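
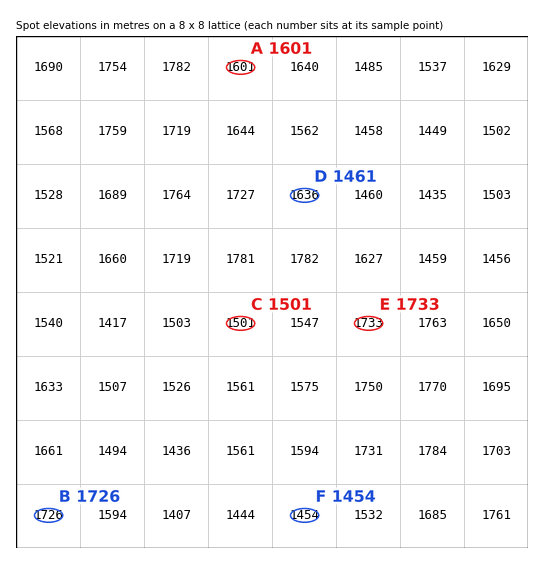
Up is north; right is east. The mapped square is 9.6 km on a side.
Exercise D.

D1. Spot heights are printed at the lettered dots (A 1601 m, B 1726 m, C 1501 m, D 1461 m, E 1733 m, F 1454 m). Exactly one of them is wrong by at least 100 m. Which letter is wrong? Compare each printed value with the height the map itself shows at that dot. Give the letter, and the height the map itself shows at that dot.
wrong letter D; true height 1636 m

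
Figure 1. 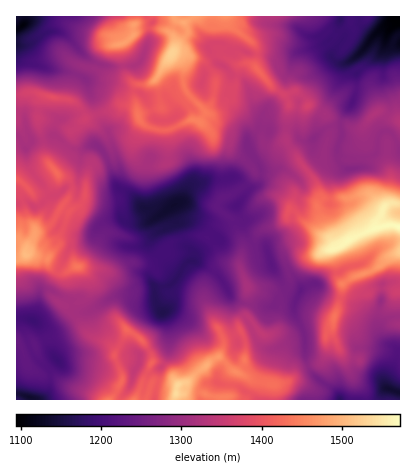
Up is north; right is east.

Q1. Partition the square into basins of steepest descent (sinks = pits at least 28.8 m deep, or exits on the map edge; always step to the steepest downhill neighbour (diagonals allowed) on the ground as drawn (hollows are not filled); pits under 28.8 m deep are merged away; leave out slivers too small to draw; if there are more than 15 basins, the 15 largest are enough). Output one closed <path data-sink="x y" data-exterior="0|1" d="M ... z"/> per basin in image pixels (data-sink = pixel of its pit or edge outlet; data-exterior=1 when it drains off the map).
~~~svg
<path data-sink="174 204" data-exterior="0" d="M248 63l-4 0-5 3-4 20-10 14-5 4-8 2-12 16-10-2-22 10-10 0-14-5-5-5-3-12-6-3-10 0-10 6-28 10-11 11 1 8-2 4-18 22 8 10 6 2 5 4 1 8-10 16 7 6-11 26 0 8-11 16 7 9 6 2 4 0 10-6 40 5 16-9 16 0 10-3 14-16 6-4 14-4 18 2 16 22 15 6-15-1-4 2-12 15-4 18 6 14 14 27 2-3 14-7 4 7 1 20-1 6-7 8 17 9 22 4 12-3 12-13 18-5 5-4 4-10-1-16 7-8 1-10 7-18 1-14 16-8-4-4-3-16-5-12-2-1-6 4-4-1-12-24-5-16 4-6-3-14-31-42-1-16 3-26-3-6-12-7-17-21z"/><path data-sink="400 20" data-exterior="1" d="M400 16l-262 0-3 8 1 3 30 3 7 6 2 6-1 8-16 26-10 8-10 0-3 4-1 8 5 24 5 5 14 5 10 0 22-10 10 2 12-16 10-3 11-13 6-24 5-3 10 2 20 24 12 7 3 6-3 38 32 46 3 14-4 6 5 16 12 24 4 1 6-4 2 1 5 12 3 16 4 4 1 8 5 8 10-4 14 0 10 4 2-2z"/><path data-sink="162 312" data-exterior="0" d="M204 236l-14 0-14 4-6 4-14 16-10 3-16 0-16 9-34-5 7 9 1 16-6 9-18 5 8 6 16 23 20 8 8 9 12-22 6 4 16 18 2 10 6 0 8 6 12 17 8-2 26-23 6-3 6-13-2-8-17-32 1-18 9-14 5-5 18-3-14-4-12-18z"/><path data-sink="22 26" data-exterior="0" d="M136 16l-120 0 0 78 18-2 16 5 20 3 8 4 8 15 24-8 10-6 10 0 6 4-2-13 1-8 3-4 14-2 6-6 17-28-1-10-4-6-8-3-26-2z"/><path data-sink="30 398" data-exterior="0" d="M32 254l-8 1-8 5 0 140 94 0 12-20 0-6-8-18 1-4-7-9-20-8-16-23-8-6 16-4 6-6 3-8-2-12-7-9-6 0-10 6-8-1-8-8 0-6z"/><path data-sink="400 392" data-exterior="1" d="M356 276l-14 8-1 14-8 24 0 14 20 42 10 12 3 10 34 0 0-108-5 2-7 14-10 2-9-6-2-10-7-6z"/><path data-sink="340 400" data-exterior="1" d="M332 326l-6 8 1 16-4 10-5 4-18 5-11 11 7 1 12 6 5 7 1 6 52 0-3-10-10-12-16-32-5-12z"/><path data-sink="136 368" data-exterior="0" d="M128 330l-14 26 8 18 0 6-12 20 24 0 18-38 0-6-8-14z"/>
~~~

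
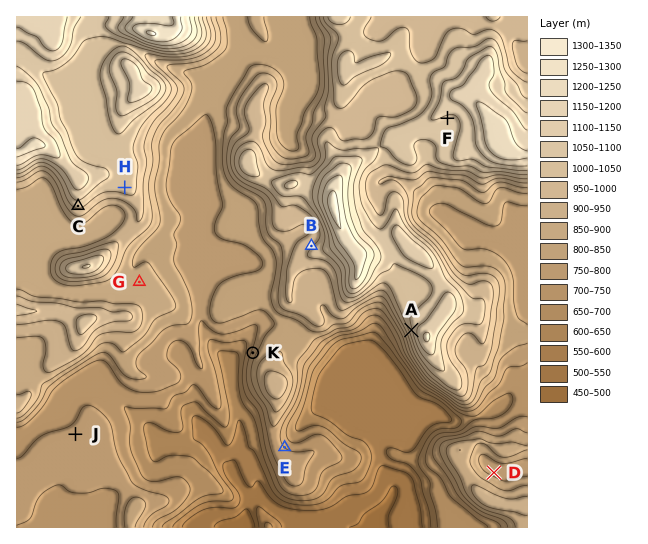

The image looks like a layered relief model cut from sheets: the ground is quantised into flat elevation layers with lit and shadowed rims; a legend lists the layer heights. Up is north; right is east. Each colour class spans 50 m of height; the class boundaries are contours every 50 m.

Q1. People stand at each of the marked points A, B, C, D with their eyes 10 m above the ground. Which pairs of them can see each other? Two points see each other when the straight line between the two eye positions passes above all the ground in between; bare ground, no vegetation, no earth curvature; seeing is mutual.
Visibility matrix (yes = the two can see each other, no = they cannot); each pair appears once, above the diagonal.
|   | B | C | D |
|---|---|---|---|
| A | no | yes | no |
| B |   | yes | no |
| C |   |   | no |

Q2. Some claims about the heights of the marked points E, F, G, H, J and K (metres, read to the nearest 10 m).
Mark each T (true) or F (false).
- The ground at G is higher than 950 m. F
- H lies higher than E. T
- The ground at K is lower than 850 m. T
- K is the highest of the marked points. F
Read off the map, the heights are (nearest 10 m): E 750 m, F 1090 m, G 870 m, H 1030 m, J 780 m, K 770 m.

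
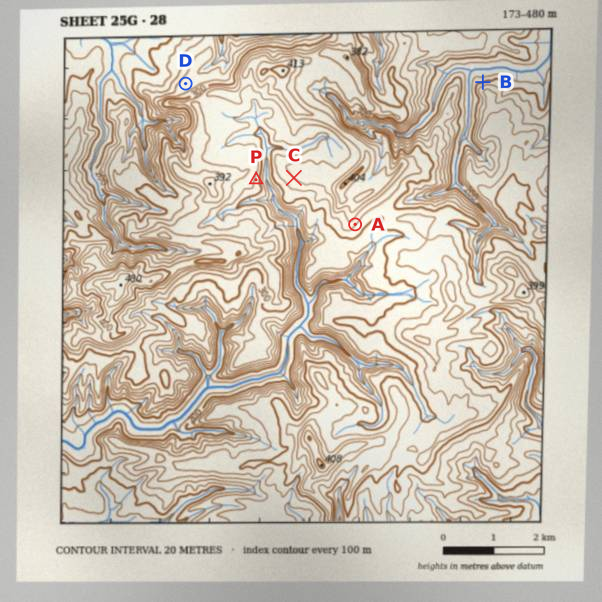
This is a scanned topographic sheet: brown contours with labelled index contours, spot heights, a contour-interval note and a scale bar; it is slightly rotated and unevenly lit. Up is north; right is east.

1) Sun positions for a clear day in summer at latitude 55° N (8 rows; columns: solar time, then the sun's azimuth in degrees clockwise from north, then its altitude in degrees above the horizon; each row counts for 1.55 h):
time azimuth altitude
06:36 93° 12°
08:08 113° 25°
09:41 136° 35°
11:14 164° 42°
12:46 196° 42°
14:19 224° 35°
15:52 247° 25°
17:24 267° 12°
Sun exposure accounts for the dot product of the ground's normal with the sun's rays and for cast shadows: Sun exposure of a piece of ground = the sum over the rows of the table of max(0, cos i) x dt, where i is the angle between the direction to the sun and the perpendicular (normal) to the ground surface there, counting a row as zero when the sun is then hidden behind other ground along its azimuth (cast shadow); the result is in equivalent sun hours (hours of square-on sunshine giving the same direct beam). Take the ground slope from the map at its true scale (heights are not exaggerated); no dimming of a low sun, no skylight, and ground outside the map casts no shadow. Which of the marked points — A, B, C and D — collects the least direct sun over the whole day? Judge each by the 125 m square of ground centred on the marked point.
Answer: B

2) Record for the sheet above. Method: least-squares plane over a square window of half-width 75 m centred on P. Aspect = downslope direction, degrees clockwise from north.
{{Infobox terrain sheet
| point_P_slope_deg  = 10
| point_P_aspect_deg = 99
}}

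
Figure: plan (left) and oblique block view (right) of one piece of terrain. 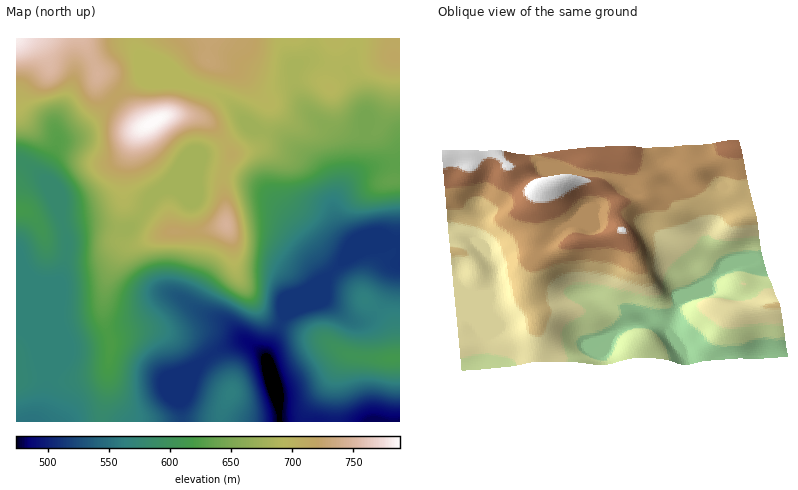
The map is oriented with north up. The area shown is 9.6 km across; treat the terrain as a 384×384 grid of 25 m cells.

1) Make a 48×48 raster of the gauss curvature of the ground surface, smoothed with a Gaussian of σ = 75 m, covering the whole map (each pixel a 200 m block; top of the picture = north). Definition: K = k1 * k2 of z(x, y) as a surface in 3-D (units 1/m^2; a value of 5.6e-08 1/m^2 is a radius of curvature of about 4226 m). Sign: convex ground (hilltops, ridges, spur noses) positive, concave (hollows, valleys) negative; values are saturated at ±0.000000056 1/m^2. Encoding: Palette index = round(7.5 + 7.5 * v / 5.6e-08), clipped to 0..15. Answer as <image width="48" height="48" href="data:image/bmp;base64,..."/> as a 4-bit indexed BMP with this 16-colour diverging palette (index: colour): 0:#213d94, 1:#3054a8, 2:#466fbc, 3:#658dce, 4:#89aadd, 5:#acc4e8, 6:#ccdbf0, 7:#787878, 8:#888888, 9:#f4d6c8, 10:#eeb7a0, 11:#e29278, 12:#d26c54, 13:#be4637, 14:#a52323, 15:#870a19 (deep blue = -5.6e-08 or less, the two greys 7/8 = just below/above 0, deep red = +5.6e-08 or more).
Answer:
<image width="48" height="48" href="data:image/bmp;base64,Qk32BAAAAAAAAHYAAAAoAAAAMAAAADAAAAABAAQAAAAAAIAEAAATCwAAEwsAABAAAAAAAAAAlD0hAKhUMAC8b0YAzo1lAN2qiQDoxKwA8NvMAHh4eACIiIgAyNb0AKC37gB4kuIAVGzSADdGvgAjI6UAGQqHAIiIeIiHd4h4mXMSaZh3d5U2h3iGRomIdniIh4iHZ3d2d3eHeId3d4Vnd1Z2VoqpZXeIh4iHZ3dmaKmKh3iImHeIdlV3d4mpdod3d3d3d3dmepiIiIiauXiJd2eZiHiIeIh3d3d3iYd3i4iId4msyXiIeHiZh3eIeIh3d3dnmpd4nJh3dom9yIiIeIeId3d3iHd3d3d3mod4q6h3dmeblnh3eId4d3Z4mYeIiIh3iHd4mYd3d2ZnZIiHd4eIiYZoqod4iIiYeId3d3iHd2VFVIuoeIiImXZnmod3iIiYaIh2ZniYd3ZXhXqXiZmYd3d3iHd3iIiHZ4iHZniId3d5p2dkervKd4iIdnd4d3d3ZneHd4iHd4h4p1QASL3aeaiHdnd3d3Z4dnd3d4h3d3dmdBADNoqWRnd3d4iHd3Z5h3d3d4d3d3iYQQA4dVZkNXd3eIiHd3d4iHd3eId3dminVAG4d3jKZ5l2eIiIiIh3d3d4mZmIdlVp/5j7h3iKeaqGd3d3iIiHdmZ5vMuph1Wf/6a9d3d3ebuXd3d3eJiHd1Vpzty6mGbf/mM2dniGWKqIiHd3eIh3d2VYu7qYh1W9h3VXiHh2VnZomHd3d2Z4d3ZVeJh3dUVkFph3d3d2d2ZniId4hlZ4iIh0Rnd3dmZSN4iIiIiHiHd3eJh5hnmImYhjJnZmd3dml2d4iIeHiHd3eLl5h5uIqodjWah3dnicxkZ3eId3iYiId6h5h4mHiHiHe9yWRFr/tUZ3d3d3eZiIhnVodmd3ZVeYeLuEMl3/lVZ3d4d3Z4mahWZ4d2d3dmd2d3d4hmz+hmd3eIh2VWeJhomYeHd3d4l3d3aM64i5d3d3iIh3ZVZ4h4iHeKh3d4iIh2Z4rIVmeIh3d3iZhmeId3d3eMl2ZmZ4h3Z3inQ0iph3d3ial3nLl3d4irhmZmZnh3d4iHUSnLl3Z3eIh3m7qYeKqoiIiHd3d2d3d3YBnLmHiIh3h2aIiXd4llm7qYiIh2d4d3YjeZh4mYd3d3Znd4d3Yii6h2d3d3eIiId6hFZniHd3d3d3d9l3QjaIZVVndnioiqeuk1h3d3d3d3d3d9hUVoiIZWiId2i+3YNZdXiIh3eHd3eId3VEeamah6zKqXisuEAniHd4iIh4h3eIiHhnmYiJd6zLqXd2ZmRYmHZ4eHd3d3d3eKl6yod3RHq6mapiKMh5mHd3d4h3Z4iHeJdr/Jd3MleZm/+yO7d4mIiHeIh2Z5mHd3Q3y4iIRFVnef/FaGRnh4mYiYd4d5uXd3QlhleJdlIUZ4hmdTV4d3eHd3ebl4mXd5ZqtSSbl2EZ2lI3h2eHd3d3Zneahmd3eKiN6CSLqHR+mHd3Z3d4iHd3d3iIdmZ3iJdq2VZ5qqiIiIh2iYh4iId4d3h3d3Z4iHZXiHh2iahoiIiImph3d3eIiHd3eHd4iYdnd3hlZ3Z4iIh3iIeHeIeIiIh3eHd4mZh3d3d2aId4d3d3d3eHiIh3d3h4d3d4iJh4h3eGeZh2d4iHd3eId3d3iHeIh4iHdw=="/>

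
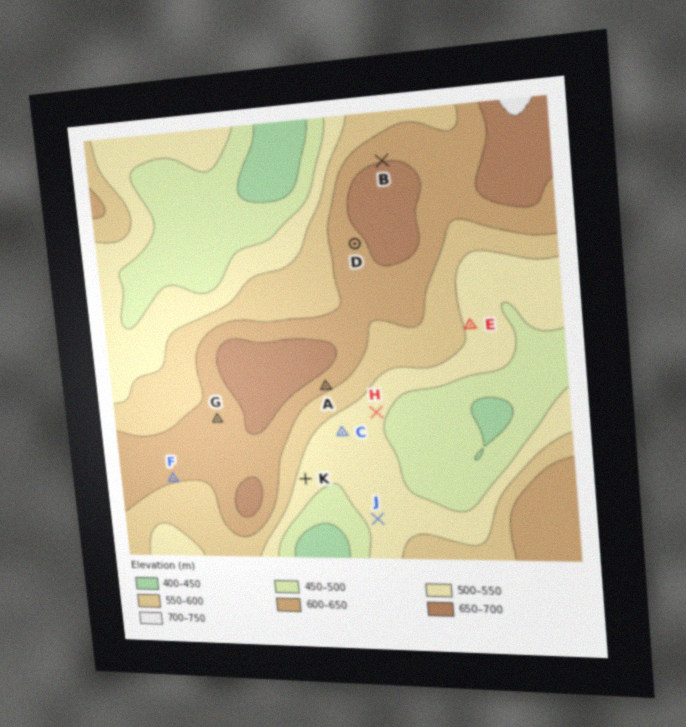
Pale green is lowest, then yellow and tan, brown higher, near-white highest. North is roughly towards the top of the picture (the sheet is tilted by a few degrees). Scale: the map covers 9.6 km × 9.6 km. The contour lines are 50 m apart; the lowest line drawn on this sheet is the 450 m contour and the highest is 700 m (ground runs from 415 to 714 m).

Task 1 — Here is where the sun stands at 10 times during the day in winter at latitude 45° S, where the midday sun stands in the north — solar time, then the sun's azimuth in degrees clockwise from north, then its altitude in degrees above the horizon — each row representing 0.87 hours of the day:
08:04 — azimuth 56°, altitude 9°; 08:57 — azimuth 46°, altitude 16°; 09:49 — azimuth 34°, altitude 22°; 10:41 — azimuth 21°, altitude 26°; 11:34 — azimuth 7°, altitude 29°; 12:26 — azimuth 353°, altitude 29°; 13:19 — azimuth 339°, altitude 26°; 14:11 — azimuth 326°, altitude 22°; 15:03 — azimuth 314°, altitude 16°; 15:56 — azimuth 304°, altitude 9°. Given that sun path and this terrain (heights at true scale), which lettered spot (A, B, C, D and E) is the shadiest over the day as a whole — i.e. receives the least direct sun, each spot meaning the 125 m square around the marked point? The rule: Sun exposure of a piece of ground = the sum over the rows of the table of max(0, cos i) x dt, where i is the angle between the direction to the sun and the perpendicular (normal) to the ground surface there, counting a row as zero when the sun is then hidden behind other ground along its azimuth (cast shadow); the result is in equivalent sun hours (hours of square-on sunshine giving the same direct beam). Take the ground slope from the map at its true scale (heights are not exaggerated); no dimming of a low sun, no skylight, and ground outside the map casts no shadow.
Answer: A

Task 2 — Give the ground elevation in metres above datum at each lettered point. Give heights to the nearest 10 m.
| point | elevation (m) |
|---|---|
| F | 610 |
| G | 620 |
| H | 520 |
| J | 520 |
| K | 530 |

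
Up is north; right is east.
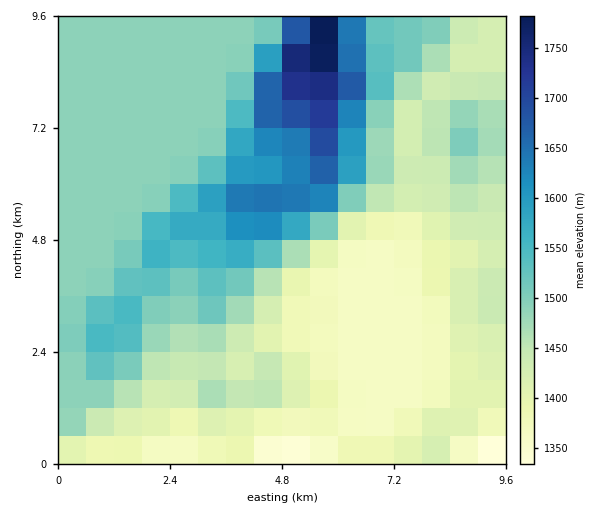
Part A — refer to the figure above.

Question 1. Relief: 1320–1800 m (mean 1480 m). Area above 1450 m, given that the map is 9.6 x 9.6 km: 52.9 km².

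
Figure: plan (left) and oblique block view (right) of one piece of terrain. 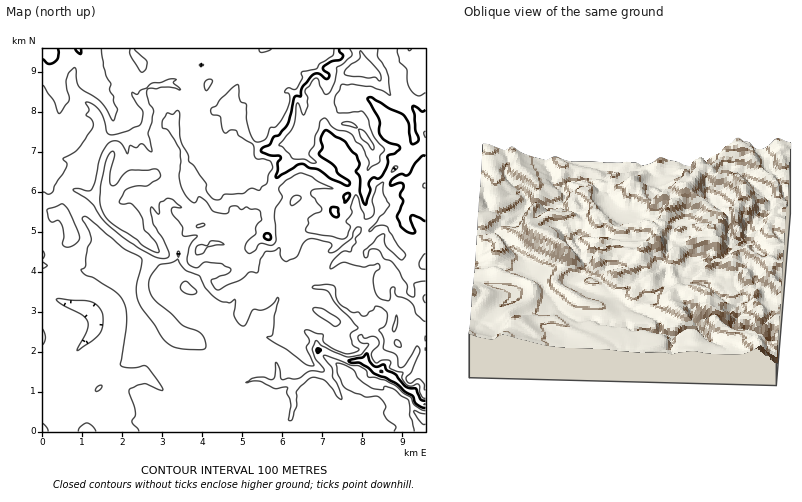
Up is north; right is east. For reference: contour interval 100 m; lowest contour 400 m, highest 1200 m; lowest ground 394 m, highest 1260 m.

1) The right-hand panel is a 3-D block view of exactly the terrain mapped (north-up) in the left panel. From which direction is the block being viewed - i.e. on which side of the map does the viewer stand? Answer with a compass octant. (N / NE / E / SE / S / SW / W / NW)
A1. S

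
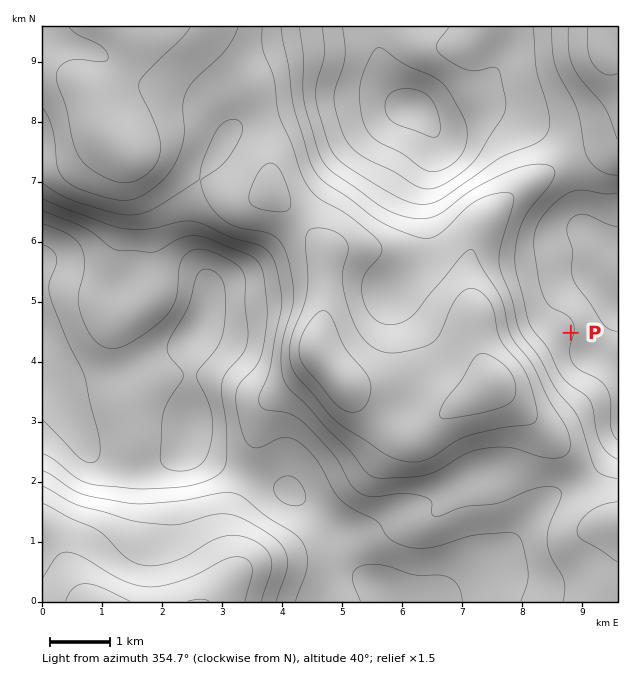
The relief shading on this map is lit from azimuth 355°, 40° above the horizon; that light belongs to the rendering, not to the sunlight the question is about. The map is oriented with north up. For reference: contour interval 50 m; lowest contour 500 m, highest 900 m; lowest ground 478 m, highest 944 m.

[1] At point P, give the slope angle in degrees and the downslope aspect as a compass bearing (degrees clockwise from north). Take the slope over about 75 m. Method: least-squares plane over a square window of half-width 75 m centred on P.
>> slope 4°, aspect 98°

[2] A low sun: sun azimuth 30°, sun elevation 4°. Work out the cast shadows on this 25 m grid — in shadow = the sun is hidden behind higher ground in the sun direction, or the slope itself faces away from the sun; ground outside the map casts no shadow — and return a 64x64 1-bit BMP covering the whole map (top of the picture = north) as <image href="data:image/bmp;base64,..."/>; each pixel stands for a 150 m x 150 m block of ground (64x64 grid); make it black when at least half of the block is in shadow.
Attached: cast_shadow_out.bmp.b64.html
<image width="64" height="64" href="data:image/bmp;base64,Qk0+AgAAAAAAAD4AAAAoAAAAQAAAAEAAAAABAAEAAAAAAAACAAATCwAAEwsAAAIAAAAAAAAA////AAAAAAAAAAAB/4AAAAAAAAP/4AOAAAAAA//4B8AAAAAD//wH4AAAAAP//wPgAAAAB///g+AAAAAP///jwAAAAD////AAAAAA///j+AAAAAP///n8AAAAB////g4AAAAf////DwAAAB//////gAAAP//////AAAB//////+AAAP//////wAAA//////+AAAD///wP/wAAAP//+Af+AAAB///wA/wAAAH///AD+AAAAf//4ADwABAD/f/AAAAAOAP5/4AAAAD8B/n/gAAAAP4P//8AAAAA/x///gAAAAD/n//8AAAAAP+f//gAAAAA/w//8AAAAAD8D//gAAAAAPgH//AAAAAA/Af/8AAAAAD+B//4AAAAAP8H//gAAAAA/8f//AAAAAD////8AAAAAP////wAAAAA////+AAAAAD////4AAAAcP////AAAAB4////8AAAAHz////gAAAAfv///8AAAAB///hgAAAAAH//+AAAAAAAP//4AAAAAAA//+AAAAAAAB//gAAAAAAAB/8AAAAAAADH/AAAAAAMB//4AAAAAD4P//AAAAAA/w//8AAAAAH/D/7gAAAAA/8P/uAAAAAD/w//wAAAAAP+D/+AAAAAA/4P/wAAAAAD/gf+AAAAAAP+B/wAAAAAAf4H+AAAAAAAAAf4DAAAAAAAB/AcAAAAAAAD8A=="/>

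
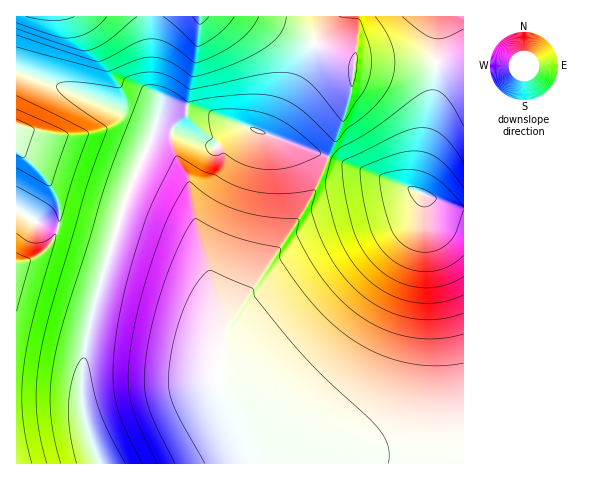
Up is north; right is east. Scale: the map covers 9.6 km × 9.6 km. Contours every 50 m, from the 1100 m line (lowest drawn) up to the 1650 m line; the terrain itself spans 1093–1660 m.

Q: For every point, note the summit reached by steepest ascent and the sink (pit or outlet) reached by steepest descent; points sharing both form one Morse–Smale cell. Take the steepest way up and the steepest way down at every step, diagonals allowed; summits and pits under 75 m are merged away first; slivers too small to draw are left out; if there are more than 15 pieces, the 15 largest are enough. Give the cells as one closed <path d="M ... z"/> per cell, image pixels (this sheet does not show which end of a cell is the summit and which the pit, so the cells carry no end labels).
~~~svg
<path d="M248 127l-7 2-24 18-8-1-40-16-12-1-4 4-33 84-22 76-13 56-4 32 1 26 8 31 9 24 2 2 362 0 1-255-18-4-55-25z"/><path d="M463 16l-446 0-1 55 44 15 80 32 11 5 3 3 0 6 3-3 12 1 40 16 8 1 24-18 7-2 143 53 55 25 17 3z"/><path d="M18 210l-2 0 0 253 83 1-14-44-4-39 9-55 22-81-18-7-56-16z"/><path d="M21 72l-5 1 0 136 22 13 74 23 16-52 23-54 3-13-14-8z"/>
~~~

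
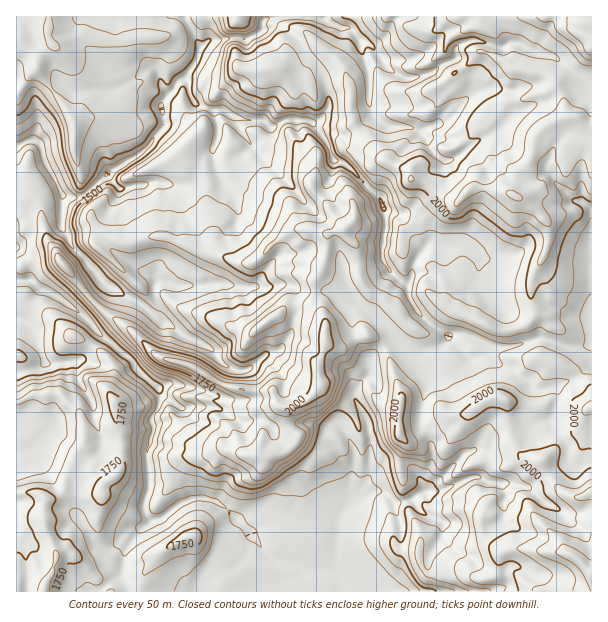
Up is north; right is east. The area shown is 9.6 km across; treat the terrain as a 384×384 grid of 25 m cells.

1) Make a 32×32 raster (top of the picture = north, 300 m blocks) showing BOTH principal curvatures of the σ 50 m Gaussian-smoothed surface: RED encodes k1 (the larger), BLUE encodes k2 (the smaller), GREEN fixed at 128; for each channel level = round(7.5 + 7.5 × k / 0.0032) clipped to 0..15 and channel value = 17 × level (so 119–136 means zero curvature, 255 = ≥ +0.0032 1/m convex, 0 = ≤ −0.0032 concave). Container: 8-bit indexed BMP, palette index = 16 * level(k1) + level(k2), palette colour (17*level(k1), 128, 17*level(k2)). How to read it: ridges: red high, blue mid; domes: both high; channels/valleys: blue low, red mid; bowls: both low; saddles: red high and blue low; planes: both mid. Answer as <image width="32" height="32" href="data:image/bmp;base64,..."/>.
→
<image width="32" height="32" href="data:image/bmp;base64,Qk02CAAAAAAAADYEAAAoAAAAIAAAACAAAAABAAgAAAAAAAAEAAATCwAAEwsAAAABAAAAAAAAAIAAABGAAAAigAAAM4AAAESAAABVgAAAZoAAAHeAAACIgAAAmYAAAKqAAAC7gAAAzIAAAN2AAADugAAA/4AAAACAEQARgBEAIoARADOAEQBEgBEAVYARAGaAEQB3gBEAiIARAJmAEQCqgBEAu4ARAMyAEQDdgBEA7oARAP+AEQAAgCIAEYAiACKAIgAzgCIARIAiAFWAIgBmgCIAd4AiAIiAIgCZgCIAqoAiALuAIgDMgCIA3YAiAO6AIgD/gCIAAIAzABGAMwAigDMAM4AzAESAMwBVgDMAZoAzAHeAMwCIgDMAmYAzAKqAMwC7gDMAzIAzAN2AMwDugDMA/4AzAACARAARgEQAIoBEADOARABEgEQAVYBEAGaARAB3gEQAiIBEAJmARACqgEQAu4BEAMyARADdgEQA7oBEAP+ARAAAgFUAEYBVACKAVQAzgFUARIBVAFWAVQBmgFUAd4BVAIiAVQCZgFUAqoBVALuAVQDMgFUA3YBVAO6AVQD/gFUAAIBmABGAZgAigGYAM4BmAESAZgBVgGYAZoBmAHeAZgCIgGYAmYBmAKqAZgC7gGYAzIBmAN2AZgDugGYA/4BmAACAdwARgHcAIoB3ADOAdwBEgHcAVYB3AGaAdwB3gHcAiIB3AJmAdwCqgHcAu4B3AMyAdwDdgHcA7oB3AP+AdwAAgIgAEYCIACKAiAAzgIgARICIAFWAiABmgIgAd4CIAIiAiACZgIgAqoCIALuAiADMgIgA3YCIAO6AiAD/gIgAAICZABGAmQAigJkAM4CZAESAmQBVgJkAZoCZAHeAmQCIgJkAmYCZAKqAmQC7gJkAzICZAN2AmQDugJkA/4CZAACAqgARgKoAIoCqADOAqgBEgKoAVYCqAGaAqgB3gKoAiICqAJmAqgCqgKoAu4CqAMyAqgDdgKoA7oCqAP+AqgAAgLsAEYC7ACKAuwAzgLsARIC7AFWAuwBmgLsAd4C7AIiAuwCZgLsAqoC7ALuAuwDMgLsA3YC7AO6AuwD/gLsAAIDMABGAzAAigMwAM4DMAESAzABVgMwAZoDMAHeAzACIgMwAmYDMAKqAzAC7gMwAzIDMAN2AzADugMwA/4DMAACA3QARgN0AIoDdADOA3QBEgN0AVYDdAGaA3QB3gN0AiIDdAJmA3QCqgN0Au4DdAMyA3QDdgN0A7oDdAP+A3QAAgO4AEYDuACKA7gAzgO4ARIDuAFWA7gBmgO4Ad4DuAIiA7gCZgO4AqoDuALuA7gDMgO4A3YDuAO6A7gD/gO4AAID/ABGA/wAigP8AM4D/AESA/wBVgP8AZoD/AHeA/wCIgP8AmYD/AKqA/wC7gP8AzID/AN2A/wDugP8A/4D/AJXHhXaWhpeHd4d3h4d3h4eHh4eHdnS0s6PEtJWnloallpa2p5aGlqeGhoWHh4eHh4eHh4aGlceXp4WmhXWFldaHhreXhYaVp9e3toaHhoeIiIeHhqilyIWGlqi3t7fIhYa3hYWndoV0hsjHhYaHh4eIh4eGp4PYlHW2hoaFxoWVhrd1dqeGlrOClaaUhYaHh4eHd3eXtKSVlreXhciEg5XHyKaWqKaXoreEg4WlpISHh3d3doPVgpSluKaUk5XXx3R0poaGyKeAp4aXlZXZpXSHh3aGhdeDpcOho5WWtnWEh3eGp4anp5C4p6e2x7jXtpSXhpWExLW2kraGl7e4hoeHh3W3hae3gKeXl6eWp3bYpIeVo6b5pZanhYandoaGh4eHdceTt6eAxpWVpYSUlbOSYqaClueDl6eXdZZ3hnantpemx4HZqMOys7SClJXX1ti2k6Sl+IO4lre32Kanlqilx7ii6LiXgICA0fX3xMeWt9lypYTXhYaGhaaVdIWFlqRykoKSxYCk9/f3gJCBlZbHpJR0toZ2h4eHhoWXmKiWp5S4ltaQo/e2hICC+YSClqbHt4S1hoaWhpaEk6WmhIaGdbjYgMb4hHGBpsfF95eDmMiEyIWXt5OEpNfHpZWnhpemtYDl55WClcfIqJaV6JSntoWFlseAqMe3hnWnl4Z2uJJw5tVxosS3hYWGhISVlKWFhqeno8eoh4Z2hqeHh4aSpLf2cKXmhYaGhXOVg5aWuJeWt4SRtYaHd4eGt4eIhreT+pC01YR1dZanx8fnhIaWpoW2kMiVh4eHd3WWx4d2heWxstint7fHuJeHhpbGl5W1t6eAx4aGdnaFlnTGdnWnxnDYp4eHiId3h4d1doe4trXIuKDGlpWldIeohciXhaeogbTopZeXh3eHh3aGl6WStse3YLV1pumUh6i3lpWTh6iA86DBooOFhpd2h4ankuiU6KCDyLamlsemp5amo7WmkoT4pJD155eXl4aHhoWmx5Gg1rbWp5WFp4aXp4OopcSRlteVp5GQx6eFppaGhafYsNenuJW2s7SFh3a3hpeHpIOF14eHqLKDt8i0pcai1sKkpqd0lHKUp5eGhqiXdoenc8anl4iHppOlxJCBgMOQkYPHhKWmp5SEqJeGhZe3praUt4aGh5eWkrO1taiolbjIgteDl6a3l4aFlqaWhqZ2tbZ2h4eHh5akgae1t6inl5eFuJO2kqHFqHZ2l5anl4WWp5eXh4eHdZellKXnt5iHhqeolIOlxcOht7a4l4V0pZeXl4aXl5eop6ZyoKCjt5a3p5aClZiWtLKyo4OEhoa3h5eHhoeHhoaWk7XX6oChwrORoqe2pqamp7eXp6a2p5g="/>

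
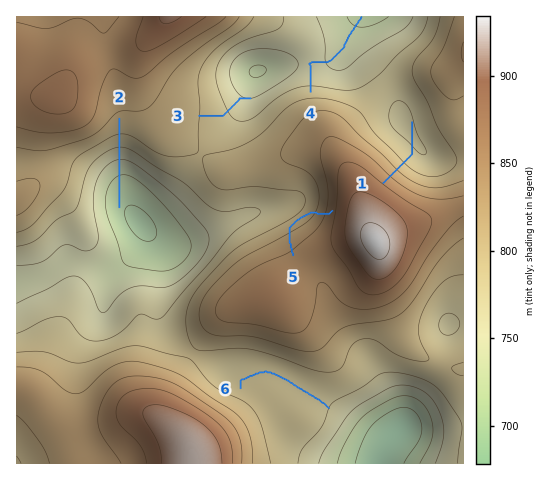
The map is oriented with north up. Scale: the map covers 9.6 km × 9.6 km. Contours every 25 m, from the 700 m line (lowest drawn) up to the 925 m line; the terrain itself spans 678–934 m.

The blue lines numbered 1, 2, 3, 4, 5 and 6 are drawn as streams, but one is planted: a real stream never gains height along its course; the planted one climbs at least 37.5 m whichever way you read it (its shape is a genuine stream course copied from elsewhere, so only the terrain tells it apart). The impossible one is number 5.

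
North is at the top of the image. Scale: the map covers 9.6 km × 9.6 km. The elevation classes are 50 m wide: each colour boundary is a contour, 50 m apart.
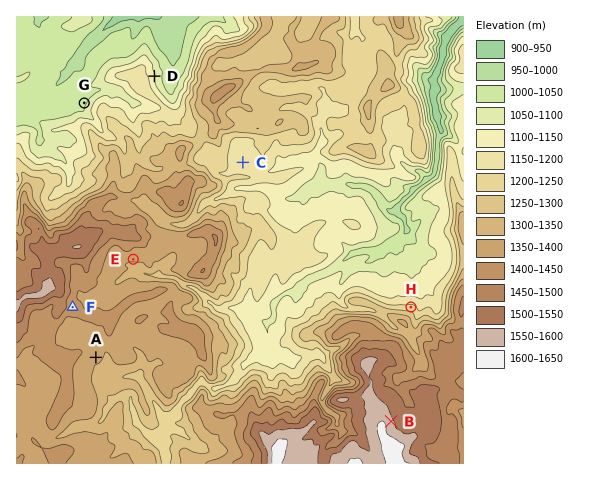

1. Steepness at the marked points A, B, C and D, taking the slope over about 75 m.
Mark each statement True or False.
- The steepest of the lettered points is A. False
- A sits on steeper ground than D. False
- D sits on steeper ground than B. True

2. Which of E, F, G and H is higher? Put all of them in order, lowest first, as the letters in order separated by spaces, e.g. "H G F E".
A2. G H E F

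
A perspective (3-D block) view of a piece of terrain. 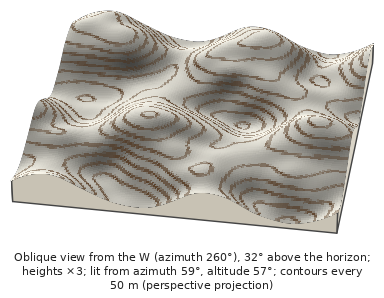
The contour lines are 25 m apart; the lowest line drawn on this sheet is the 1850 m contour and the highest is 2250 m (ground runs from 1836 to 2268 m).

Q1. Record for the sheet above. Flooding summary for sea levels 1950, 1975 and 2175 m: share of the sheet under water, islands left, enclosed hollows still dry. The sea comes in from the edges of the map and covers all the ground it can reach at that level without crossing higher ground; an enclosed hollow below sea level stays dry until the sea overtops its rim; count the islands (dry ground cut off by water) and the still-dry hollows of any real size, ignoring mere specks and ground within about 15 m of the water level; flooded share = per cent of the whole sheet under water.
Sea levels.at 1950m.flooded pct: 12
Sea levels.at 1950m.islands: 0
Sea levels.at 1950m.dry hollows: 1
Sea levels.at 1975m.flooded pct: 17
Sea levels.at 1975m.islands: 0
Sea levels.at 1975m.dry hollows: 1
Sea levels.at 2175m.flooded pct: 88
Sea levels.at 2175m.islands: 2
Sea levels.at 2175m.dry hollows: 0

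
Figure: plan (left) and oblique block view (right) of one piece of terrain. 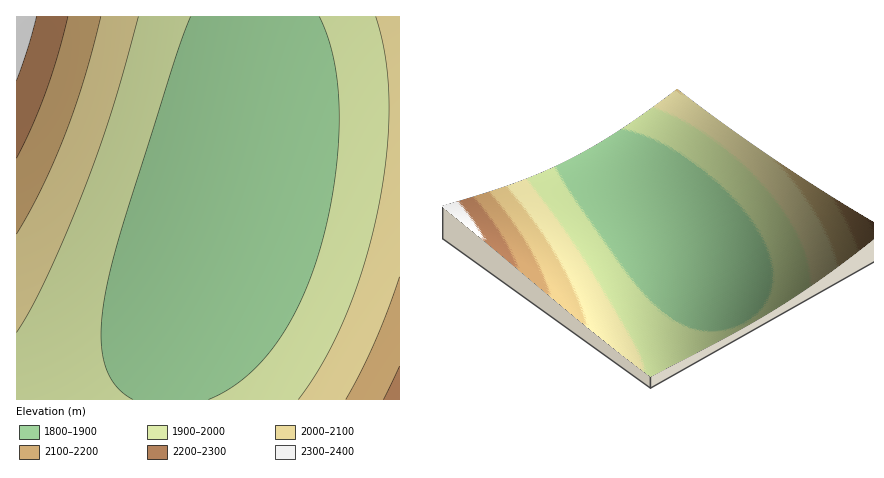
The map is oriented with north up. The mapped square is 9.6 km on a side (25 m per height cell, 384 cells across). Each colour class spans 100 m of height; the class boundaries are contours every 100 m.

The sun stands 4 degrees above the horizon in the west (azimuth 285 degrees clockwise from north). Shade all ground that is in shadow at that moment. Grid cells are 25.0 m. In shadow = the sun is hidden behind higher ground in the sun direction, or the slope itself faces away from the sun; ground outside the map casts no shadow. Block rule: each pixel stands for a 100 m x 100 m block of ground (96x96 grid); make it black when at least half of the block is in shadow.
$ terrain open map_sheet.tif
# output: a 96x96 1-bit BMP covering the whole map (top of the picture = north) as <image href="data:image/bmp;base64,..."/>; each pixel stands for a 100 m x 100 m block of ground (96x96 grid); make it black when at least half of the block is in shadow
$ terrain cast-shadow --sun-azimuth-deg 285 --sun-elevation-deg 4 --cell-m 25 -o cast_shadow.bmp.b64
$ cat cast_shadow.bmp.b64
<image width="96" height="96" href="data:image/bmp;base64,Qk2+BAAAAAAAAD4AAAAoAAAAYAAAAGAAAAABAAEAAAAAAIAEAAATCwAAEwsAAAIAAAAAAAAA////AAAAAAAAAAAAAAAAAAAAAAAAAAAAAAAAAAAAAAAAAAAAAAAAAAAAAAAAAAAAAAAAAAAAAAAAAAAAAAAAAAAAAAAAAAAAAAAAAAAAAAAAAAAAAAAAAAAAAAAAAAAAAAAAAAAAAAAAAAAAAAAAAAAAAAAAAAAAAAAAAAAAAAAAAAAAAAAAAAAAAAAAAAAAAAAAAAAAAAAAAAAAAAAAAAAAAAAAAAAAAAAAAAAAAAAAAAAAAAAAAAAAAAAAAAAAAAAAAAAAAAAAAAAAAAAAAAAAAAAAAAAAAAAAAAAAAAAAAAAAAAAAAAAAAAAAAAAAAAAAAAAAAAAAAAAAAAAAAAAAAAAAAAAAAAAAAAAAAAAAAAAAAAAAAAAAAAAAAAAAAAAAAAAAAAAAAAAAAAAAAAAAAAAAAAAAAAAAAAAAAAAAAAAAAAAAAAAAAAAP//8AAAAAAAAAAAD////gAAAAAAAAAAD////+AAAAAAAAAAD/////gAAAAAAAAAD/////4AAAAAAAAAD/////+AAAAAAAAAD//////gAAAAAAAAD//////4AAAAAAAAD//////8AAAAAAAAD///////AAAAAAAAD///////gAAAAAAAD///////wAAAAAAAD///////4AAAAAAAD///////+AAAAAAAD////////AAAAAAAD////////gAAAAAAD////////wAAAAAAD////////4AAAAAAD////////8AAAAAAD////////+AAAAAAD////////+AAAAAAD/////////AAAAAAD/////////gAAAAAD/////////wAAAAAD/////////4AAAAAD/////////8AAAAAD/////////8AAAAAD/////////+AAAAAD//////////AAAAAD//////////AAAAAD//////////gAAAAD//////////gAAAAD//////////wAAAAD//////////4AAAAD//////////4AAAAD//////////8AAAAD//////////8AAAAD//////////+AAAAD//////////+AAAAD///////////AAAAD///////////AAAAD///////////AAAAD///////////gAAAD///////////gAAAD///////////gAAAD///////////wAAAD///////////wAAAD///////////wAAAD///////////4AAAD///////////4AAAD///////////wAAAD///////////gAAAD///////////AAAAD//////////8AAAAD//////////4AAAAD//////////gAAAAD//////////AAAAAD/////////8AAAAAD/////////4AAAAAD/////////gAAAAAD////////+AAAAAAD////////8AAAAAAD////////wAAAAAAD////////AAAAAAAD///////+AAAAAAAD///////4AAAAAAAD///////gAAAAAAAD//////+AAAAAAAAD//////4AAAAAAAAA="/>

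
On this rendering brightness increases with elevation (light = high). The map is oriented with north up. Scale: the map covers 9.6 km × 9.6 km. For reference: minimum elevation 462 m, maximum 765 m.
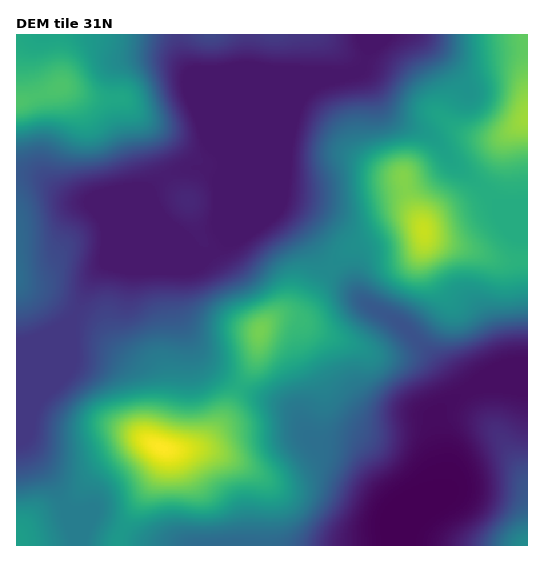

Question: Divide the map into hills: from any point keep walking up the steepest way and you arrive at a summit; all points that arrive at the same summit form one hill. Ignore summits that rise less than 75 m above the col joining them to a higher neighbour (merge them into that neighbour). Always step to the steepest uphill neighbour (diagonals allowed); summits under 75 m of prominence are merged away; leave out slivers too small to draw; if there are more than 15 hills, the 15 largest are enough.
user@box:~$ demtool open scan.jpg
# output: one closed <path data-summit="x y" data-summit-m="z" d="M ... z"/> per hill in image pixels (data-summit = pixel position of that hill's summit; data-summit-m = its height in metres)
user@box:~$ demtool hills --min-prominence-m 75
<path data-summit="162 448" data-summit-m="765" d="M294 110l-57 57-18 8-20-8-16 2-16 6-18 14 2 8 10 19 22 19 18 20-76 0-18 7-16 18-18 39-4 4-16 11-16 7-21 3 1 202 380 0 0-14 16-21 24-12 6-6 2-8 0-13-12-52 3-7 20-17-5-15-12-17-22-25-20-18-28-15-26-29-22-18-16-26-26-24 5-22 3-43z"/><path data-summit="423 231" data-summit-m="740" d="M527 34l-160 0 1 18-5 15-5 4-8 3-16 1-27 15-14 23-5 23-4 51-5 22 26 24 16 26 20 16 28 31 28 15 20 19 26 29 8 12 6 16 21-12 50 3z"/><path data-summit="17 101" data-summit-m="681" d="M249 34l-233 1 1 308 20-2 16-7 16-11 4-4 18-39 16-18 18-7 76 0-16-18-24-21-10-19-2-8 18-14 16-6 16-2 20 8 18-8 60-60 10-17 7-5 23-10-84-6-5-4z"/><path data-summit="527 545" data-summit-m="609" d="M499 385l-25 1-21 13-17 14-3 7 12 52-1 19-7 8-19 8-11 12-10 13 1 14 130-1 0-156z"/>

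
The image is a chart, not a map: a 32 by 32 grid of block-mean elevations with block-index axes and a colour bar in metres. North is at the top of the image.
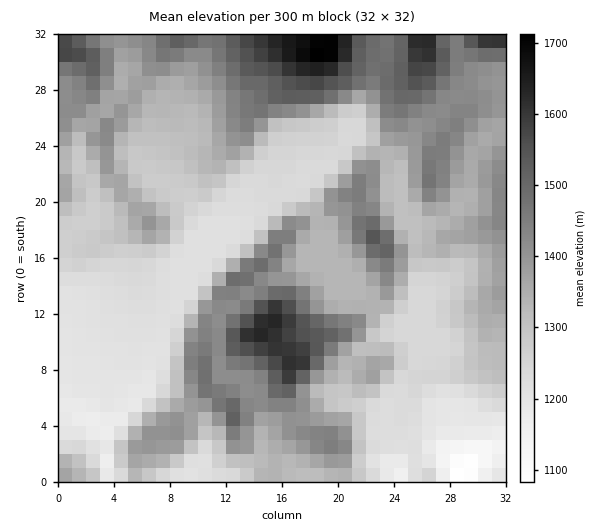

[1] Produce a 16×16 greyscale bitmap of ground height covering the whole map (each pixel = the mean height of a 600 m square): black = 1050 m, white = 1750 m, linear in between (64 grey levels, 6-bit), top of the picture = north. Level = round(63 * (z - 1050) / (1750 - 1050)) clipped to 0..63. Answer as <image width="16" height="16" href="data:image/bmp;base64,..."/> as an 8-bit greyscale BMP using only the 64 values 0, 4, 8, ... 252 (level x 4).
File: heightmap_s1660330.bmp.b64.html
<image width="16" height="16" href="data:image/bmp;base64,Qk02BQAAAAAAADYEAAAoAAAAEAAAABAAAAABAAgAAAAAAAABAAATCwAAEwsAAAABAAAAAAAAAAAAAAEBAQACAgIAAwMDAAQEBAAFBQUABgYGAAcHBwAICAgACQkJAAoKCgALCwsADAwMAA0NDQAODg4ADw8PABAQEAAREREAEhISABMTEwAUFBQAFRUVABYWFgAXFxcAGBgYABkZGQAaGhoAGxsbABwcHAAdHR0AHh4eAB8fHwAgICAAISEhACIiIgAjIyMAJCQkACUlJQAmJiYAJycnACgoKAApKSkAKioqACsrKwAsLCwALS0tAC4uLgAvLy8AMDAwADExMQAyMjIAMzMzADQ0NAA1NTUANjY2ADc3NwA4ODgAOTk5ADo6OgA7OzsAPDw8AD09PQA+Pj4APz8/AEBAQABBQUEAQkJCAENDQwBEREQARUVFAEZGRgBHR0cASEhIAElJSQBKSkoAS0tLAExMTABNTU0ATk5OAE9PTwBQUFAAUVFRAFJSUgBTU1MAVFRUAFVVVQBWVlYAV1dXAFhYWABZWVkAWlpaAFtbWwBcXFwAXV1dAF5eXgBfX18AYGBgAGFhYQBiYmIAY2NjAGRkZABlZWUAZmZmAGdnZwBoaGgAaWlpAGpqagBra2sAbGxsAG1tbQBubm4Ab29vAHBwcABxcXEAcnJyAHNzcwB0dHQAdXV1AHZ2dgB3d3cAeHh4AHl5eQB6enoAe3t7AHx8fAB9fX0Afn5+AH9/fwCAgIAAgYGBAIKCggCDg4MAhISEAIWFhQCGhoYAh4eHAIiIiACJiYkAioqKAIuLiwCMjIwAjY2NAI6OjgCPj48AkJCQAJGRkQCSkpIAk5OTAJSUlACVlZUAlpaWAJeXlwCYmJgAmZmZAJqamgCbm5sAnJycAJ2dnQCenp4An5+fAKCgoAChoaEAoqKiAKOjowCkpKQApaWlAKampgCnp6cAqKioAKmpqQCqqqoAq6urAKysrACtra0Arq6uAK+vrwCwsLAAsbGxALKysgCzs7MAtLS0ALW1tQC2trYAt7e3ALi4uAC5ubkAurq6ALu7uwC8vLwAvb29AL6+vgC/v78AwMDAAMHBwQDCwsIAw8PDAMTExADFxcUAxsbGAMfHxwDIyMgAycnJAMrKygDLy8sAzMzMAM3NzQDOzs4Az8/PANDQ0ADR0dEA0tLSANPT0wDU1NQA1dXVANbW1gDX19cA2NjYANnZ2QDa2toA29vbANzc3ADd3d0A3t7eAN/f3wDg4OAA4eHhAOLi4gDj4+MA5OTkAOXl5QDm5uYA5+fnAOjo6ADp6ekA6urqAOvr6wDs7OwA7e3tAO7u7gDv7+8A8PDwAPHx8QDy8vIA8/PzAPT09AD19fUA9vb2APf39wD4+PgA+fn5APr6+gD7+/sA/Pz8AP39/QD+/v4A////AGg8XFxAQFRoZGxgODQwECg8MFx8dFSEbICMcEA8LCQkMDA0YHiAmICEbFhAQDQ0ODQ4NDxwlIiYpGhgXERESFQ4ODg4cJCkvMiYaGhMRFBgODw8PFyItNC8pIxUREhYaDg8QEBAfIysoHBobExIXHRERERAPEyQjHBoaIRgUFRwUFRYXEA8RIR4ZHykaGhseFRQaHBMQDxMcGyIhGBsbIRoXGxUUFRERERciHBojGyAXHBcWFxoYEhERGBscJB0fHSAaGBgbIhkUExEbICMhHCEfHRoZHSQnJiEZIScjIiAlJRwfHSEoKzAxKicsKiIgLiUfJCYlLDI4OzAnLi8nLQ="/>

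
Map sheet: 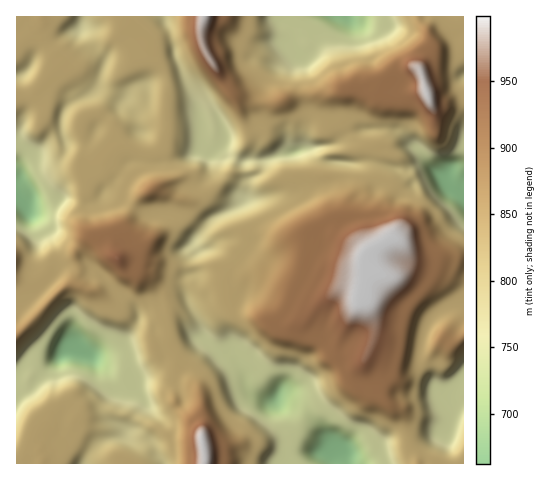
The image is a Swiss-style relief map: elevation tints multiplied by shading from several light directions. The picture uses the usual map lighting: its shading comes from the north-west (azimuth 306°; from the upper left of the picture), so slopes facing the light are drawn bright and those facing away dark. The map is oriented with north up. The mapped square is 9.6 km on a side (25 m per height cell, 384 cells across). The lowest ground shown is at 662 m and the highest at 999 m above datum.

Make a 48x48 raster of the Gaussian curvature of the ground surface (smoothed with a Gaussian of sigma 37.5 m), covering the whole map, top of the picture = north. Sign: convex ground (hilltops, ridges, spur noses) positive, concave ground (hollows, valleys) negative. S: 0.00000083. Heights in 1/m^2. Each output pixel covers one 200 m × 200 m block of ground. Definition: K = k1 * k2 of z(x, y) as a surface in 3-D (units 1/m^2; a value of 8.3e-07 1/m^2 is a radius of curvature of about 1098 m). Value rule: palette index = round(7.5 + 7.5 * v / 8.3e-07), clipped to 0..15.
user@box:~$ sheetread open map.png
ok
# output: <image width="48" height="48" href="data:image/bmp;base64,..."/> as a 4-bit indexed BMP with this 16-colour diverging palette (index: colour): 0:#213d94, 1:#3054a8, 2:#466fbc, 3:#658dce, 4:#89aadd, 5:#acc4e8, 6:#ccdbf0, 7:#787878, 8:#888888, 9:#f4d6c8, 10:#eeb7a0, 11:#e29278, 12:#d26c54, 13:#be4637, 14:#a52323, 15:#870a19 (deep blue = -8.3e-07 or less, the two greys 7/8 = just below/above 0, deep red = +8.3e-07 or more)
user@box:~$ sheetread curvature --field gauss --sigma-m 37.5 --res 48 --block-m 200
<image width="48" height="48" href="data:image/bmp;base64,Qk32BAAAAAAAAHYAAAAoAAAAMAAAADAAAAABAAQAAAAAAIAEAAATCwAAEwsAABAAAAAAAAAAlD0hAKhUMAC8b0YAzo1lAN2qiQDoxKwA8NvMAHh4eACIiIgAyNb0AKC37gB4kuIAVGzSADdGvgAjI6UAGQqHAHeIeHV4iId3d4a2mIaKh1aYiHdneGeHNnd3eIZ3qXZ2h4eWh3ekd0u4iZeIiHZYxHh3h4eGaIeXdn2mdnfUeHiJimd8d3PY2YiId3h4eJaHeU/2iHiFd4eKh1h4NnbYiIiIh4h4iGaleYAol6h2d4dGdWpoVWh3d3uId4h2eWelcIdZZYZ4hnd3h5eIumpHd1dod3h1iGjHp7eIXIarl3d1h3ppiWeId3iaaJeIiHdrd4l3eIZ5mHdZaYiGhYeoh3d1iud3d4d3d3hpd3iIyXiImod3emb2d3h2dVdWZ3mGd3aJV3iGZnxqZ3d3h2K4R3dxeYimd3Z3d3iHd3d0i5ZnV4l3d5ZJhoh29njXd4iXd2hoh3hoh1yKd3l3eIdYeIl2qIeWd4iHd2l3eHl2aHUneIeHeHdo2odmmph2eamHdtp1mZd6p3d4eId3d4d/d3d3aph2dwZ4dpiJd2eoeIeHdpdnh4hpiIZohFZ5i2p4dnWIdz2oeIiId4dnh2p2aIh3n8h4iHd3eHeIh1mHeHd4iJiIiFmXd4h3V1Z3d2d4eJd4iHd3d3d3eIiHiHeId3d3dVineEZnd3d4h4iHeHd3d4d3d3d3d3d3iXh3WJx1d3d4h3d3iIiIh3d3ineHhnd4h2iId3mXeIh3d3d3d3iId3eIiHd4h2Z4d0qJyXd3Z1WYd4iIh3d3iIh3d3d4elNJZplo2HdoaYuWeHh4h3iIh4h3eId4fZfINxdWZ3iZabeHd3h3h3eIeIh3eJd3h4WI06qHeHfJR7h4d3d4iIh3Z5d4iIhoh2VWx7l3iWiEZ3Q4mId2iIh3d3d4rId4WZ+VHUiIiGqHd4eoeHd3d4d4iHeIeF1reImGSDeIdieIh3d4aJh3d4iIiHeHaHRoZ3mXnyd4eEinR4eIeZlnd4hnd4eGmHh5lnh3dXh4d1z6eod4eWaXd3h4d3eXd4V8h5d3h3d3d3SZRndnV3iZh3eHd3d4h4aJd6d3eId4d4d3d341zQsnuHiHd3d3lWX5p1aHd4eIeId4YqepkPGWaXcXy3Z3jGJIyGeoh3d4d3d4hsmIcpaFjLqHeIeIaXUIAXVle2d3h3d3eHd3mberd4iUZ3eIdvnrlovlZ4eHh5uHiHd4mGeIWGW4d3l2czH/fHiYeIeHh3d3iHh4lVh3d3d4d3d3iMhll3Z4l5iHh3d3d4h4hWmGdnd3iIdoeFRJdWZ4dmiHiHeHh4h2eXVY2Yh3iIeod1j2k3d3d3iGeIh4iHiXq3Zn9yd1qWeIdyvXdlZ3d3d3aHiXeHilWHeGd3d2yId4iKeHpfh4eIh3mHiGeHeFB3h2d3R2l5d3d5Z2iol3iIiIiHd3hmW/a4dqiZ2IeHhmcv9Whoh3iHh5d4eHhmi4end3eIiGiHaWlGJId3d3iHd3d3iHmWpoh3d4iId2Z5iHeFaNR3d3V4Zoh3eIJXlXyXd6h3h3d3eJhrKXaId3WsmHeIeIVolXhXmFd3iHeIho5ZnId3eIeJmHeIh6x4mlp3eJiHd4eYl3l2M3dw=="/>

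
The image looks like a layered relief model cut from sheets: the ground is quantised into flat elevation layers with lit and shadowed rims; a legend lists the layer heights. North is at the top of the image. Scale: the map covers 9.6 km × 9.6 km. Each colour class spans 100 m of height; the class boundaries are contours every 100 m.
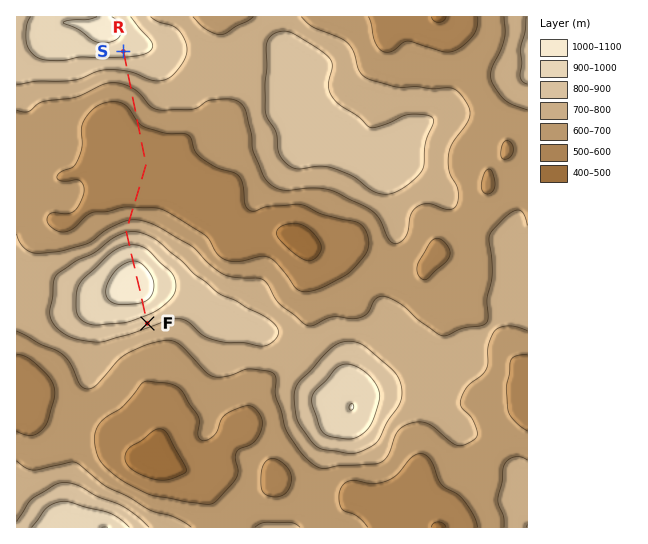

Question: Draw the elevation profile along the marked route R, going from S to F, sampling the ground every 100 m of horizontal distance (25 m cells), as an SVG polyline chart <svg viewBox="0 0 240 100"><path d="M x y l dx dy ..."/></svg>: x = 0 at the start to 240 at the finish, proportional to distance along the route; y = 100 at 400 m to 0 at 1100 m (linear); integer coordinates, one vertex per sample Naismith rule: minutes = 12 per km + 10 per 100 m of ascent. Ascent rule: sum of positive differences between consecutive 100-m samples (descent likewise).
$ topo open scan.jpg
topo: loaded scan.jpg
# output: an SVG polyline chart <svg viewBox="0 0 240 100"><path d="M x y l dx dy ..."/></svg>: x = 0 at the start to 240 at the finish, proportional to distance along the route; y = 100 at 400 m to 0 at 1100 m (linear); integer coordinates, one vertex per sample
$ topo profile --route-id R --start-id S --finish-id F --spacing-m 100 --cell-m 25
<svg viewBox="0 0 240 100"><path d="M0 24l5 4 4 5 5 6 4 5 5 5 4 5 5 4 5 3 4 3 5 2 4 2 5 1 5 2 4 1 5 1 4 1 5 1 4 1 5 2 5 1 4 1 5 0 4 1 5 0 4 0 5 1 5-1 4-2 5-3 4-5 5-5 4-6 5-6 5-6 4-6 5-6 4-6 5-5 5-5 4-4 5-3 4-3 5-2 4-1 5-1 5 1 4 2 5 4 4 4 5 6 4 6 5 6 2 3"/></svg>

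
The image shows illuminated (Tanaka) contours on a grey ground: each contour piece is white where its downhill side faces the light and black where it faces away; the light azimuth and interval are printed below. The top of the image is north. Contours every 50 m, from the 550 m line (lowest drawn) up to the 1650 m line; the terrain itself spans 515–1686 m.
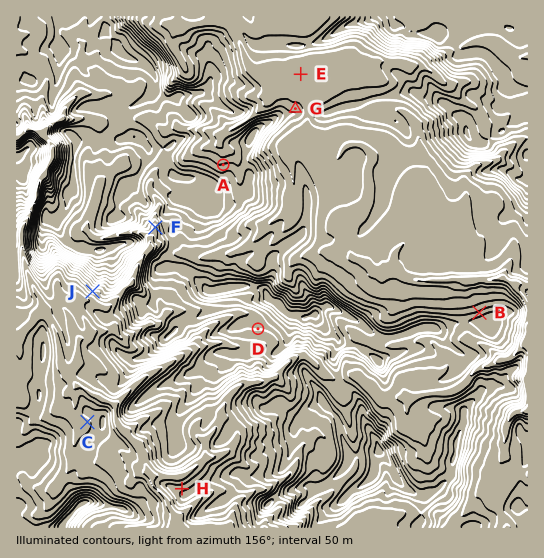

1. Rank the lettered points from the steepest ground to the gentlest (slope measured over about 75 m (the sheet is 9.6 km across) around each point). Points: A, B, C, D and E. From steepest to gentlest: B A D C E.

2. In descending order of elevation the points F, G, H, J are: F G J H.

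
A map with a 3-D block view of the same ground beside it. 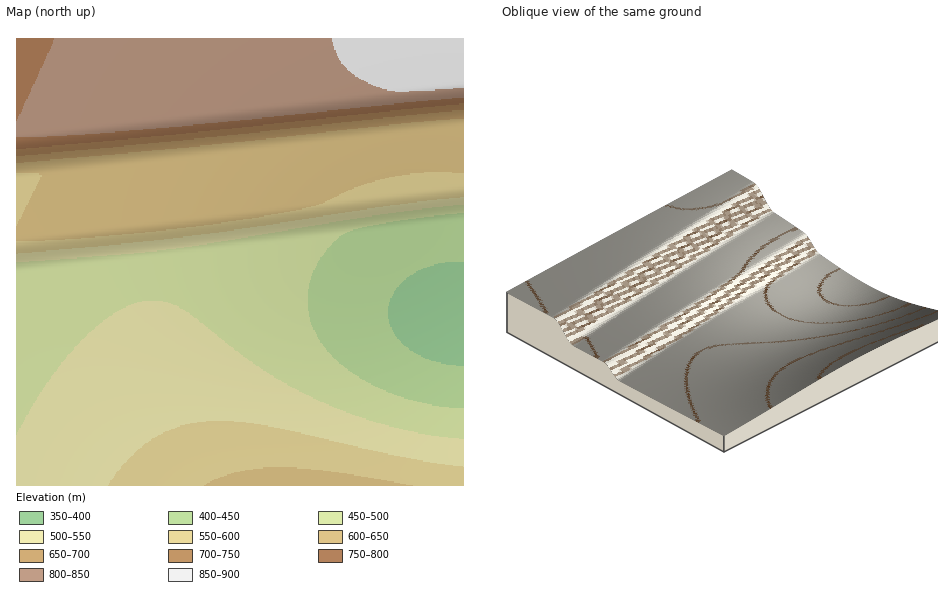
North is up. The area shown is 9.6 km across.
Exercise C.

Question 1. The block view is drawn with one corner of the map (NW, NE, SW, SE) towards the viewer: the SW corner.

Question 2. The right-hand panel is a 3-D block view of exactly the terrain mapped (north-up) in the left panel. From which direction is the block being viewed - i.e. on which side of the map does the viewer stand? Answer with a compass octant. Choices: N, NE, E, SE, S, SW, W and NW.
SW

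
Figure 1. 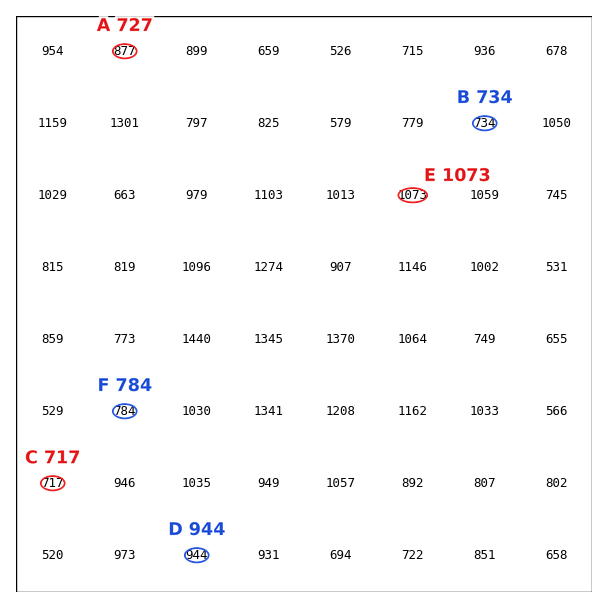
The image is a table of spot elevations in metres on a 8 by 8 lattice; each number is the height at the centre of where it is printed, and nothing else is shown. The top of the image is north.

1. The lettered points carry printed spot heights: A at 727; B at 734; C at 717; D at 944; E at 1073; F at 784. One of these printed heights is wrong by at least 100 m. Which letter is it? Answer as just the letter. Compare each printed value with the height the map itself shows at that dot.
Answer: A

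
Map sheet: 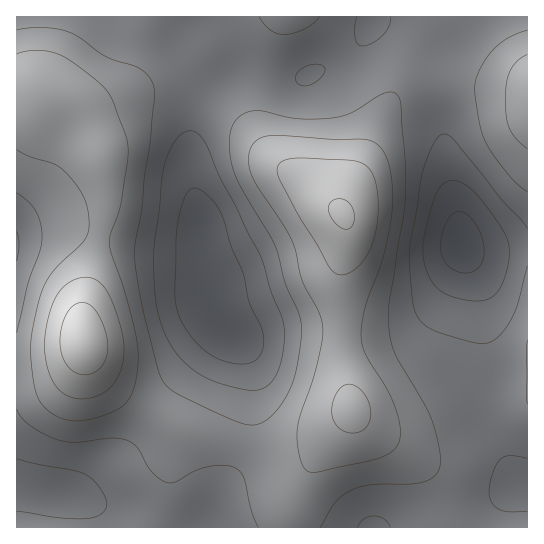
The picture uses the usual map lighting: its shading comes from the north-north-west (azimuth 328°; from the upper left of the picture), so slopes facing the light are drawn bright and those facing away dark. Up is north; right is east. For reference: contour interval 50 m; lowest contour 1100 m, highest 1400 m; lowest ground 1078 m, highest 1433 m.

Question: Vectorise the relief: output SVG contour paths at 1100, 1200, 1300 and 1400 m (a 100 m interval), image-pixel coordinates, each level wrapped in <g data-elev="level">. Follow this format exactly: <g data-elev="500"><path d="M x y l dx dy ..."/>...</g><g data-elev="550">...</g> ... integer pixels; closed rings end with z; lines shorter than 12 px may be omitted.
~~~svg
<g data-elev="1100"><path d="M462 273l-8-3-7-5-5-8-1-10 1-12 5-14 6-7 6-3 8 4 8 8 7 14 2 12-1 10-4 8-8 5z"/></g><g data-elev="1200"><path d="M357 527l6-8 11-3 11 3 5 8"/><path d="M527 512l-20 0-9-3-7-7-2-11 4-18 8-14 9-3 17 2"/><path d="M17 459l22 6 35 5 11 4 8 5 6 8 6 10 2 8-2 5-4 4-15 5-27-1-42-6"/><path d="M247 390l-34-9-12-6-12-9-11-11-8-11-7-14-5-17-3-24-1-35 8-80 5-16 6-13 6-9 8-5 6 0 5 3 9 12 13 32 41 79 10 34 12 31 2 12-2 15-2 14-5 12-5 7-6 6-8 2z"/><path d="M527 266l-8 35-6 14-11 18-11 9-6 1-8 0-31-8-17-7-10-9-4-8-3-12-3-34 1-18 12-74 8-22 8-14 7-3 8 4 48 61 20 20 6 10"/><path d="M17 231l2 14-2 16"/><path d="M299 85l-3-4-1-4 7-8 12-5 7 1 4 2-1 7-8 8-9 4z"/><path d="M390 17l-1 9-6 9-9 7-11 4-5-2-3-5 0-12 2-10"/></g><g data-elev="1300"><path d="M308 471l10 1 60-14 14-7 5-4 2-6 1-15-5-20-9-19-21-33-3-9-1-10 5-29 15-43 8-30 4-27-1-27-3-14-4-11-6-8-8-5-9-2-28 0-65-3-11 3-7 8-3 11 2 12 7 16 24 36 10 17 5 12 6 29 17 31 4 15-1 13-5 26-17 50-3 15 0 13 3 15 3 9z"/><path d="M17 150l13 7 24 7 11 7 10 13 8 11 4 11 2 12 0 12-4 9-32 33-8 11-5 14-7 30-2 19 1 24 4 23 3 8 6 6 8 7 9 5 17 2 22-5 17-7 10-8 6-13 4-21 0-18-4-20-9-37-13-37-3-12 2-9 7-19 3-14 7-44-1-18-17-44-7-9-15-12-20-15-14-6-19-3-18 4"/><path d="M527 54l-10 8-7 9-4 12-1 16 1 18 4 12 7 10 10 10"/></g><g data-elev="1400"><path d="M79 374l10 0 9-4 7-9 3-12-2-16-7-17-8-10-8-4-8 2-7 7-5 12-3 15 1 12 4 11 6 9z"/><path d="M343 229l6 0 3-3 2-5 0-8-3-7-4-5-5-2-5 0-7 4-1 8 5 11z"/></g>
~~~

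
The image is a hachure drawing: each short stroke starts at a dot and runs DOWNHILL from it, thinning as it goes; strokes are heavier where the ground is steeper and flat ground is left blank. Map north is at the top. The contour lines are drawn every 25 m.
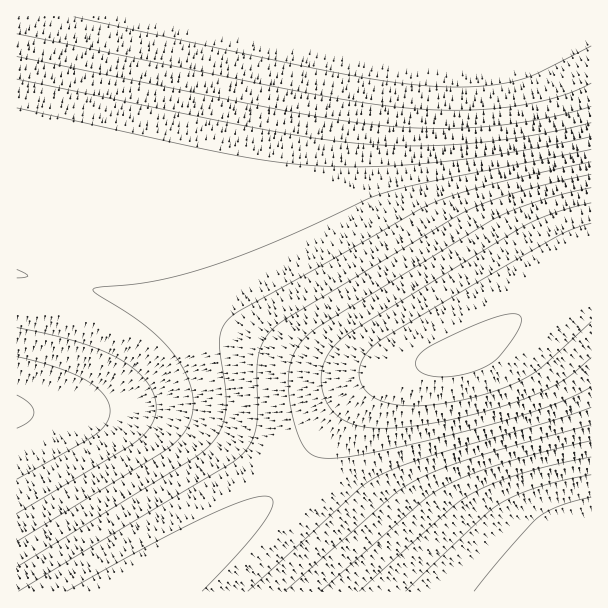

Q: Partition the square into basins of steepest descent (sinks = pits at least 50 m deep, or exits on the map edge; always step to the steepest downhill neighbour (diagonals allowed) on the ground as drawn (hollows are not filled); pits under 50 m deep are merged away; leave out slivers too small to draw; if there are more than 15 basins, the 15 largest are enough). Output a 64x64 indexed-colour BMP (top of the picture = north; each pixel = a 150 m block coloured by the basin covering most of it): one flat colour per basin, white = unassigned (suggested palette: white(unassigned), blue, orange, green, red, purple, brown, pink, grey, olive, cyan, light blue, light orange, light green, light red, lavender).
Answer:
<image width="64" height="64" href="data:image/bmp;base64,Qk12CAAAAAAAAHYAAAAoAAAAQAAAAEAAAAABAAQAAAAAAAAIAAATCwAAEwsAABAAAAAAAAAA////ALR3HwAOf/8ALKAsACgn1gC9Z5QAS1aMAMJ34wB/f38AIr28AM++FwDox64AeLv/AIrfmACWmP8A1bDFADMzMzMzMzMyIiIiIiIiIiIiIiIiIiIiIiIiIiIiIiIiMzMzMzMzMzMiIiIiIiIiIiIiIiIiIiIiIiIiIiIiIiIzMzMzMzMzMzMiIiIiIiIiIiIiIiIiIiIiIiIiIiIiIjMzMzMzMzMzMzIiIiIiIiIiIiIiIiIiIiIiIiIiIiIiMzMzMzMzMzMzMyIiIiIiIiIiIiIiIiIiIiIiIiIiIiIzMzMzMzMzMzMzMyIiIiIiIiIiIiIiIiIiIiIiIiIiIjMzMzMzMzMzMzMzMiIiIiIiIiIiIiIiIiIiIiIiIiIiMzMzMzMzMzMzMzMzMiIiIiIiIiIiIiIiIiIiIiIiIiIzMzMzMzMzMzMzMzMzIiIiIiIiIiIiIiIiIiIiIiIiIjMzMzMzMzMzMzMzMzMyIiIiIiIiIiIiIiIiIiIiIiIiMzMzMzMzMzMzMzMzMzMyIiIiIiIiIiIiIiIiIiIiIiIzMzMzMzMzMzMzMzMzMzMiIiIiIiIiIiIiIiIiIiIiIjMzMzMzMzMzMzMzMzMzMzIiIiIiIiIiIiIiIiIiIiIiMzMzMzMzMzMzMzMzMzMzMyIiIiIiIiIiIiIiIiIiIiIzMzMzMzMzMzMzMzMzMzMzIiIiIiIiIiIiIiIiIiIiIjMzMzMzMzMzMzMzMzMzMzMyIiIiIiIiIiIiIiIiIiIiMzMzMzMzMzMzMzMzMzMzMzMiIiIiIiIiIiIiIiIiIiIzMzMzMzMzMzMzMzMzMzMzMyIiIiIiIiIiIiIiIiIiIjMzMzMzMzMzMzMzMzMzMzMzMiIiIiIiIiIiIiIiIiIiMzMzMzMzMzMzMzMzMzMzMzMzIiIiIiIiIiIiIiIiIiIzMzMzMzMzMzMzMzMzMzMzMzMyIiIiIiIiIiIiIiIiIjMzMzMzMzMzMzMzMzMzMzMzMzMiIiIiIiIiIiIiIiIiMzMzMzMzMzMzMzMzMzMzMzMzMzIiIiIiIiIiIiIiIiIzMzMzMzMzMzMzMzMzMzMzMzMzMyIiIiIiIiIiIiIiIjMzMzMzMzMzMzMzMzMzMzMzMxEREyIiIiIiIiIiIiIiMzMzMzMzMzMzMzMzMzMzMxEREREREREiIiIiIiIiIiIzMzMzMzMzMzMzMzMzMzERERERERERERERIiIiIiIiIjMzMzMzMzMzMzMzMzMxERERERERERERERERIiIiIiIiMzMzMzMzMzMzMzMzMRERERERERERERERERESIiIiIiIzMzMzMzMzMzMzMxERERERERERERERERERERESIiIiIjMzMzMzMzMzMzEREREREREREREREREREREREREiIiIiMzMzMzMzMzMRERERERERERERERERERERERERERIiIiIzMzMzMzMxERERERERERERERERERERERERERERERIiIjMzMzMxERERERERERERERERERERERERERERERERESIiMzMREREREREREREREREREREREREREREREREREREREiIREREREREREREREREREREREREREREREREREREREREREhERERERERERERERERERERERERERERERERERERERERERERERERERERERERERERERERERERERERERERERERERERERERERERERERERERERERERERERERERERERERERERERERERERERERERERERERERERERERERERERERERERERERERERERERERERERERERERERERERERERERERERERERERERERERERERERERERERERERERERERERERERERERERERERERERERERERERERERERERERERERERERERERERERERERERERERERERERERERERERERERERERERERERERERERERERERERERERERERERERERERERERERERERERERERERERERERERERERERERERERERERERERERERERERERERERERERERERERERERERERERERERERERERERERERERERERERERERERERERERERERERERERERERERERERERERERERERERERERERERERERERERERERERERERERERERERERERERERERERERERERERERERERERERERERERERERERERERERERERERERERERERERERERERERERERERERERERERERERERERERERERERERERERERERERERERERERERERERERERERERERERERERERERERERERERERERERERERERERERERERERERERERERERERERERERERERERERERERERERERERERERERERERERERERERERERERERERERERERERERERERERERERERERERERERERERERERERERERERERERERERERERERERERERERERERERERERERERERERERERERERERERERERERERERERERERERERERERERERERERERERERERERERERERERERERERERERERERERERERERERERERERERERERERERERERERERERERERERERERERERERERERERERERERERERERERERERERERERERERERERERERERERERERERERERERERERERERERERERERERERERERERERERERERERERERERERERERERERERERERERERERERERERERERERERERERERERERERERERERERERERERERERERERERERERERERERERERERERERER"/>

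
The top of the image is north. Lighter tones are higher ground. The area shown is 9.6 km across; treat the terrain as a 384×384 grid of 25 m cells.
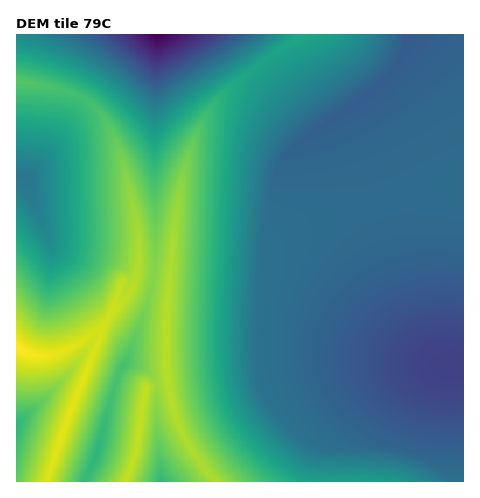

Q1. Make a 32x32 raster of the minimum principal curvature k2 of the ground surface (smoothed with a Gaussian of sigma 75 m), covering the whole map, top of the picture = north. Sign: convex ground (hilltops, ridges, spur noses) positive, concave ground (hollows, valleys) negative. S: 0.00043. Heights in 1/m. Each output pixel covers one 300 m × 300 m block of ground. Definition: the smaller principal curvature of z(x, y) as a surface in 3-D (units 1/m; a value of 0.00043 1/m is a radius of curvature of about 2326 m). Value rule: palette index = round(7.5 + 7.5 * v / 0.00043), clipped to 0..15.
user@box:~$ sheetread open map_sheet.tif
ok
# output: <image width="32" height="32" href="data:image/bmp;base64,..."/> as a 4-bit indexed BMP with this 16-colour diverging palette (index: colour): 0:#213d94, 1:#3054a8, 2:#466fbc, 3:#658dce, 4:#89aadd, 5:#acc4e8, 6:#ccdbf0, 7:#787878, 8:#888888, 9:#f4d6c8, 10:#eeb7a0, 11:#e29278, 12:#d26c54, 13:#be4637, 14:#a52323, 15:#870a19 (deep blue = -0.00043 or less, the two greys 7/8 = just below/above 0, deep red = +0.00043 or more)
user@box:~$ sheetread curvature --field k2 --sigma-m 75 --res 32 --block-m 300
<image width="32" height="32" href="data:image/bmp;base64,Qk12AgAAAAAAAHYAAAAoAAAAIAAAACAAAAABAAQAAAAAAAACAAATCwAAEwsAABAAAAAAAAAAlD0hAKhUMAC8b0YAzo1lAN2qiQDoxKwA8NvMAHh4eACIiIgAyNb0AKC37gB4kuIAVGzSADdGvgAjI6UAGQqHAHiHIHeGB4h3d3dnd4iIh0d3iHBnhQiHd3d3Znd3d1R3d4hwN3UYd3d3d0RERERnd2eIdAd0KHd3d3Rnd3d3d3cGiHYHgzd3d3dGd3d3d3d3YFiHBoM3d3d1V3d3d3d3d4YFhwKGN3d3dHd3d3d3d3eIYGhQcmd3d2V3d3d3d3d3iIYHcDaHd3dld3d3d3d3d3Z3RXMnh3d3VXd3d3d3d3d1Z3d2F4d3d2V3d3d3d3d3dVd3dzSHd3dld3d3d3d3d3ZHd2hhh3d3ZXd3d3d3d3d2N3ZngHd3d2R3d3d3d3d3dyd2aWFod3d0d3d3d3d3d3cmVlRzWHd3dHd3d3d3d3d3FWd3c0h3d3R3d3d3d3d3dSd3d3RId3d0d3d3d3d3d3JXd3eDSHd3dHd3d3d3d3dheId3g0h3d3Rnd3d3d3d3Q3eIeINId3d2V3d3d3d3dzV3d3iCWId3d0d3d3d3d3dkZ3d4gliHd3dHd3d3d3d3d0d3eINIh3d3ZHd3d3d3d3dld3hzSId3d3ZGd3d3d3h3dmd4c0eHd3d3dFd3d3d3d3dniHNHiHd3d3dUd3d3d3d3eIiER3h3d3d3d0Z3d3eIiIiIhEd3h3d3d3h0V3d3h3d3d3RHd3d3d3d3iEZ3d3d3d3d1R3d3d3d3eIh0d3d3d3d3dUd3d3d3d3iIhHd3"/>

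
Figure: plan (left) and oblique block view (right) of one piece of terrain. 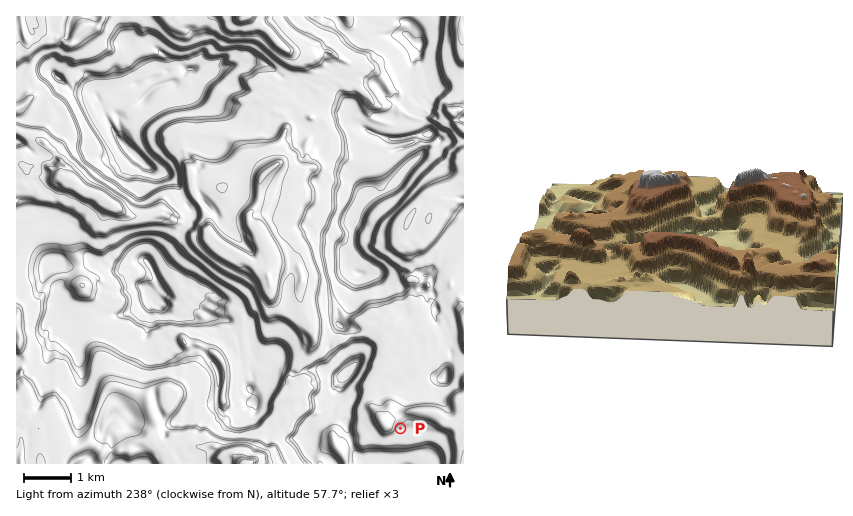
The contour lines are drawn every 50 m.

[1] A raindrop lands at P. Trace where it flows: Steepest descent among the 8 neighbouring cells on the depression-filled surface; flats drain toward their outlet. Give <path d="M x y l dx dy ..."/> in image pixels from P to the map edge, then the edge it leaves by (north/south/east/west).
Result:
<path d="M400 428l-4-4 0-4 7-7 7-2 15 0 1 1 9 1 10 8 7 3 3 0 3-3 5 0"/>
exit: east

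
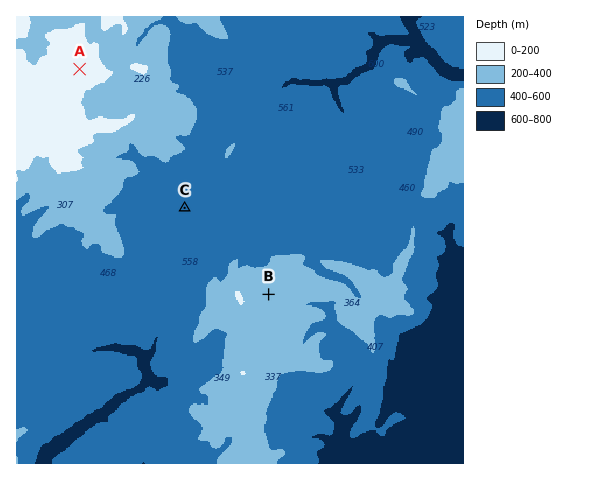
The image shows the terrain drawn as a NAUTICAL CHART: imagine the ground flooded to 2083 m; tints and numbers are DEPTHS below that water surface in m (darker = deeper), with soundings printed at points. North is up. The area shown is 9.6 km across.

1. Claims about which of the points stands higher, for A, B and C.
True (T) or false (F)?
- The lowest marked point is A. F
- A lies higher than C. T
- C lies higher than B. F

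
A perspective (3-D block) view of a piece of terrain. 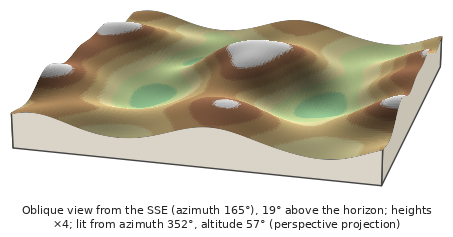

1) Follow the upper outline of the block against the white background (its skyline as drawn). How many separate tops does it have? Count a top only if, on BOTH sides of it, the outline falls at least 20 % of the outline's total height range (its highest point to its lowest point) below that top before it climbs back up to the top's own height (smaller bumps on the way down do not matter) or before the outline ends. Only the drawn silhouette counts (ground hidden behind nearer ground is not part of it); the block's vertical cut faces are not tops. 1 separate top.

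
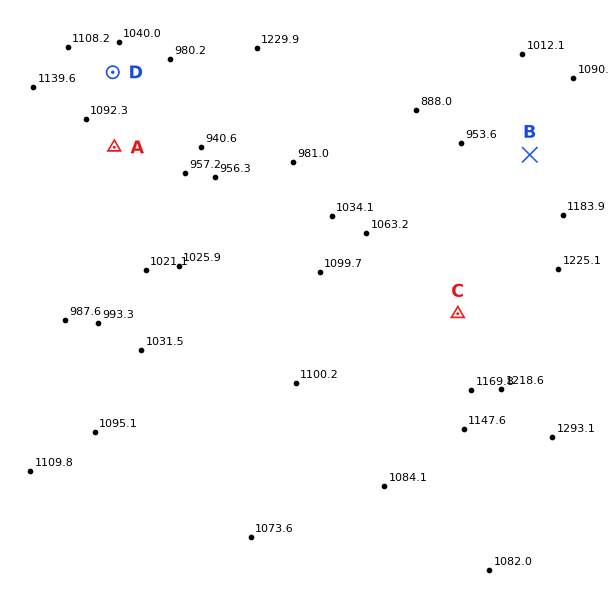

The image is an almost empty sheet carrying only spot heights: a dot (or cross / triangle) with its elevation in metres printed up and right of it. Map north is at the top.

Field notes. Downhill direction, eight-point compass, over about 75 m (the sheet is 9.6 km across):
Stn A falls E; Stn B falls NW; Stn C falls W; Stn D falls E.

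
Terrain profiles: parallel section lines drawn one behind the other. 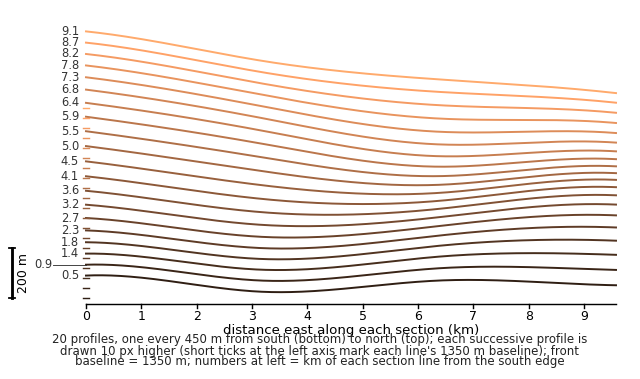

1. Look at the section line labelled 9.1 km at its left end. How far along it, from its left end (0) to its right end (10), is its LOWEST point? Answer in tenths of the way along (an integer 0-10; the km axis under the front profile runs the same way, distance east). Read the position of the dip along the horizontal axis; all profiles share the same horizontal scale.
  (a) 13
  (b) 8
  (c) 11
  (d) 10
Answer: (d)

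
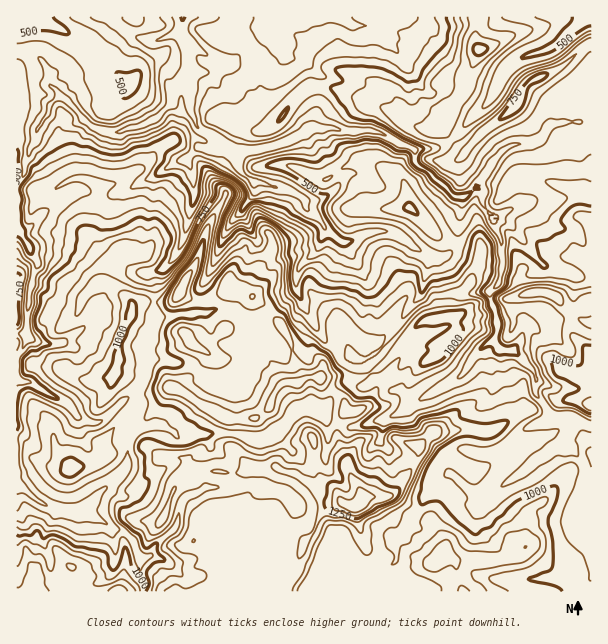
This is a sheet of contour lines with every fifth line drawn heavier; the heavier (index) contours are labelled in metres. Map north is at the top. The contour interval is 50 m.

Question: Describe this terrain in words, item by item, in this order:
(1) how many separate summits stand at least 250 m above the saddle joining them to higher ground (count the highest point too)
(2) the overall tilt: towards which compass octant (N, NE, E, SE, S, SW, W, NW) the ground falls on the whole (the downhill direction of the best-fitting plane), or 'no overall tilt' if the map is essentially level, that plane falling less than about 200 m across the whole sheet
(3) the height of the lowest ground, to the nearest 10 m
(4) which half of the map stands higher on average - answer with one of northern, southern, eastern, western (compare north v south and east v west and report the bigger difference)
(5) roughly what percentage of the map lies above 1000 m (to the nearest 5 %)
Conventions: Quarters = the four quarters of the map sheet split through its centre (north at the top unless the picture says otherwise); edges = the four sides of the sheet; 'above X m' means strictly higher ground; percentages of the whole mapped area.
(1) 1 summit rises at least 250 m above its surroundings.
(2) On the whole the ground falls towards the north.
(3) The lowest point is down at roughly 250 m.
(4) On average the southern half of the map is the higher ground.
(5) About 25 % of the map lies above 1000 m.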